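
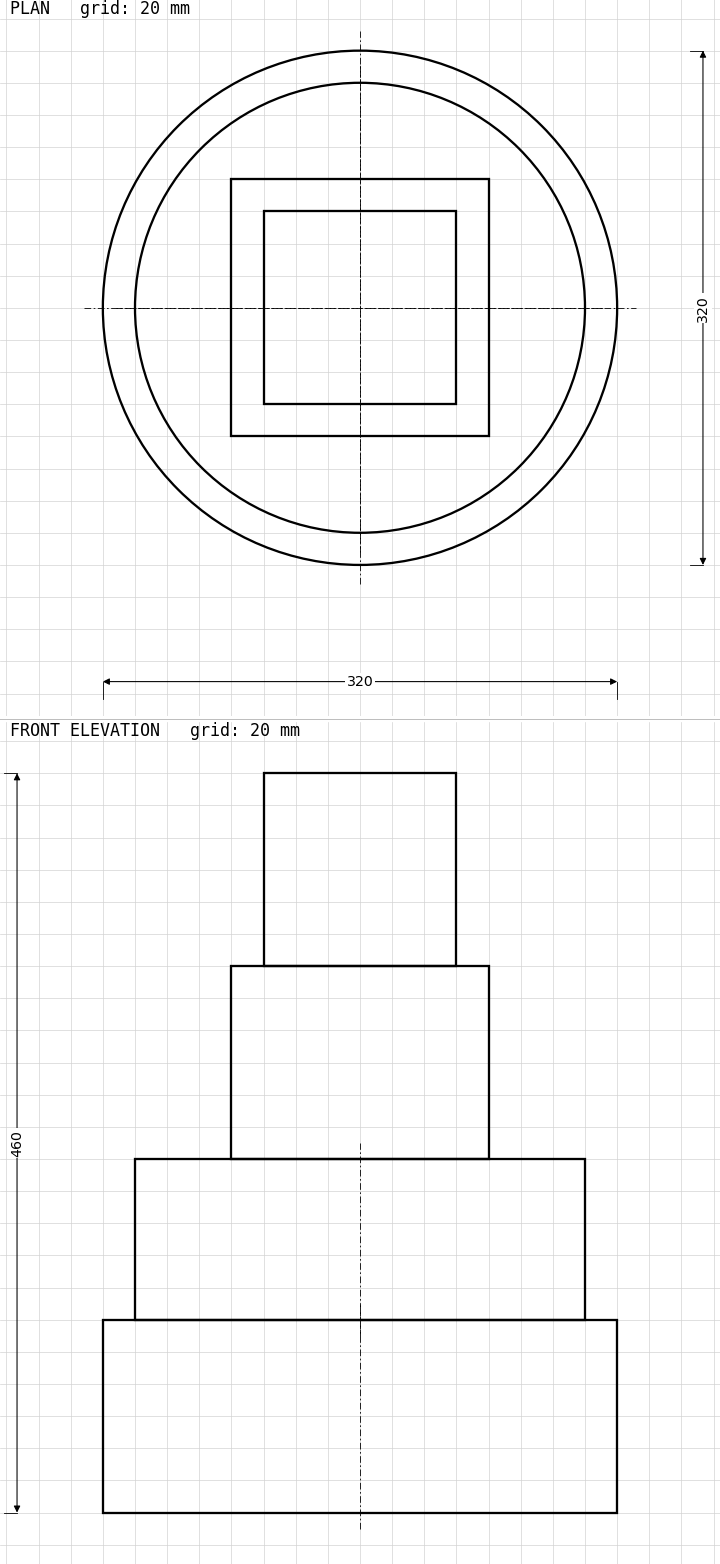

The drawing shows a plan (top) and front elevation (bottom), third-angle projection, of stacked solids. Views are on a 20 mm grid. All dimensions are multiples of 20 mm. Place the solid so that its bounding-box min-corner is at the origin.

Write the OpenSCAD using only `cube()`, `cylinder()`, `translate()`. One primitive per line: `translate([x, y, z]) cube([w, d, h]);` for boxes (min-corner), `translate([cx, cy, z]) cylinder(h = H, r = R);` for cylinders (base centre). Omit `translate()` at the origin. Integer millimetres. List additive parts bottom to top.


translate([160, 160, 0]) cylinder(h = 120, r = 160);
translate([160, 160, 120]) cylinder(h = 100, r = 140);
translate([80, 80, 220]) cube([160, 160, 120]);
translate([100, 100, 340]) cube([120, 120, 120]);


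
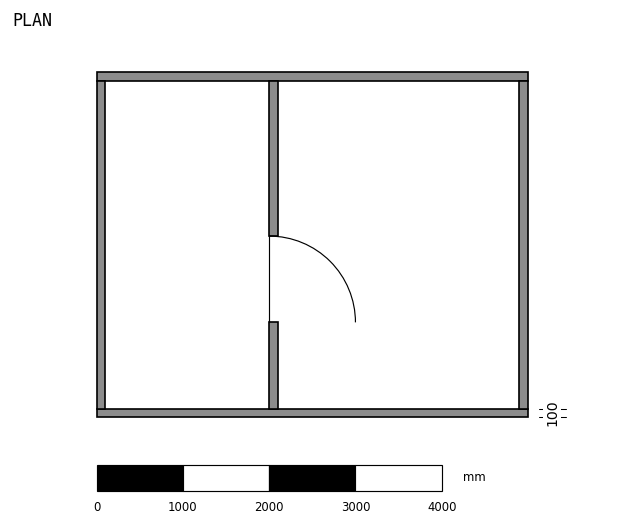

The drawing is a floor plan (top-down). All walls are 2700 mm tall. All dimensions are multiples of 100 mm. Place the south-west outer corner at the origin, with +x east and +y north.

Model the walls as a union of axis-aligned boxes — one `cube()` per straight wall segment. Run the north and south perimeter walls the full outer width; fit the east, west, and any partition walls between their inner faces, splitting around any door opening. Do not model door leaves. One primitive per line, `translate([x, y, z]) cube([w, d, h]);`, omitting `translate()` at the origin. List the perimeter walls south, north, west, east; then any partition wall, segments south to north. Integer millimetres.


cube([5000, 100, 2700]);
translate([0, 3900, 0]) cube([5000, 100, 2700]);
translate([0, 100, 0]) cube([100, 3800, 2700]);
translate([4900, 100, 0]) cube([100, 3800, 2700]);
translate([2000, 100, 0]) cube([100, 1000, 2700]);
translate([2000, 2100, 0]) cube([100, 1800, 2700]);


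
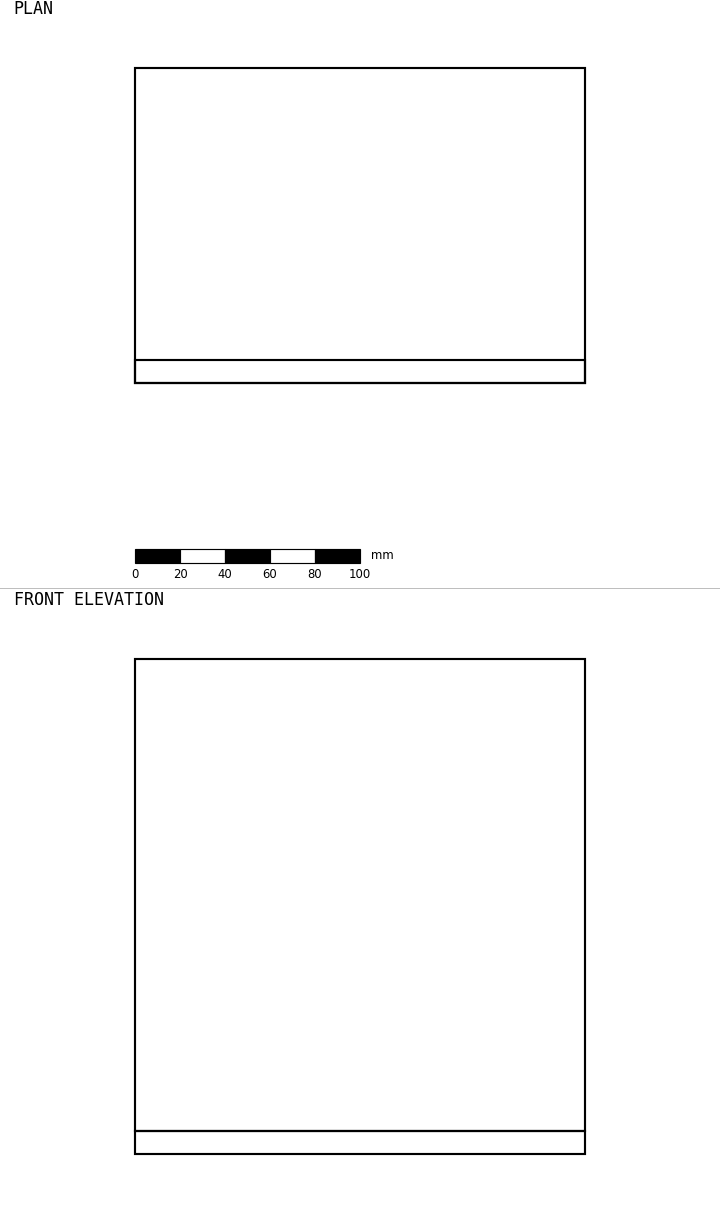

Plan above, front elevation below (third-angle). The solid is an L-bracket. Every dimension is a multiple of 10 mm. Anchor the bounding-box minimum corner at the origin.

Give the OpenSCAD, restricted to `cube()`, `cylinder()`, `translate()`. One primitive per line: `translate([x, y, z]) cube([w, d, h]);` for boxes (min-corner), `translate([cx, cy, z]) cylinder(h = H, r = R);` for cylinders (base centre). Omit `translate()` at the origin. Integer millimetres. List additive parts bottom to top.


cube([200, 140, 10]);
translate([0, 0, 10]) cube([200, 10, 210]);


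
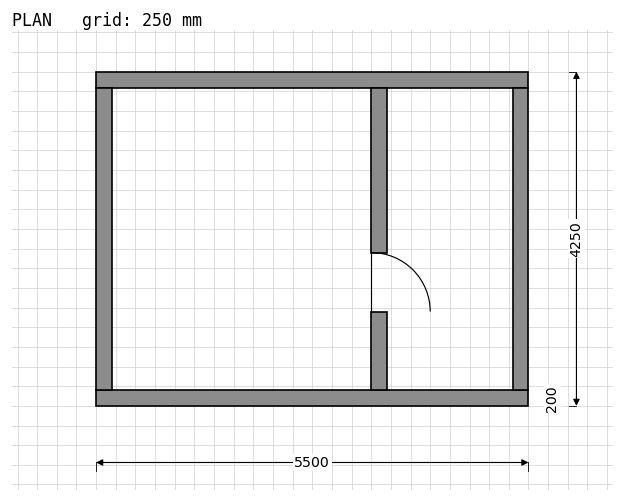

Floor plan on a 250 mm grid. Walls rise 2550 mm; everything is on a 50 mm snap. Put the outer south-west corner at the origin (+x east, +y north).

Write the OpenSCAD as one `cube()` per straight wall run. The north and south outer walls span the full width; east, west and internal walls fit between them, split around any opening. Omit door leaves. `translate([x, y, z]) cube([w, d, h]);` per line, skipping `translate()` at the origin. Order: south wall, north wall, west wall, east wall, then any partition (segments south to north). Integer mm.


cube([5500, 200, 2550]);
translate([0, 4050, 0]) cube([5500, 200, 2550]);
translate([0, 200, 0]) cube([200, 3850, 2550]);
translate([5300, 200, 0]) cube([200, 3850, 2550]);
translate([3500, 200, 0]) cube([200, 1000, 2550]);
translate([3500, 1950, 0]) cube([200, 2100, 2550]);


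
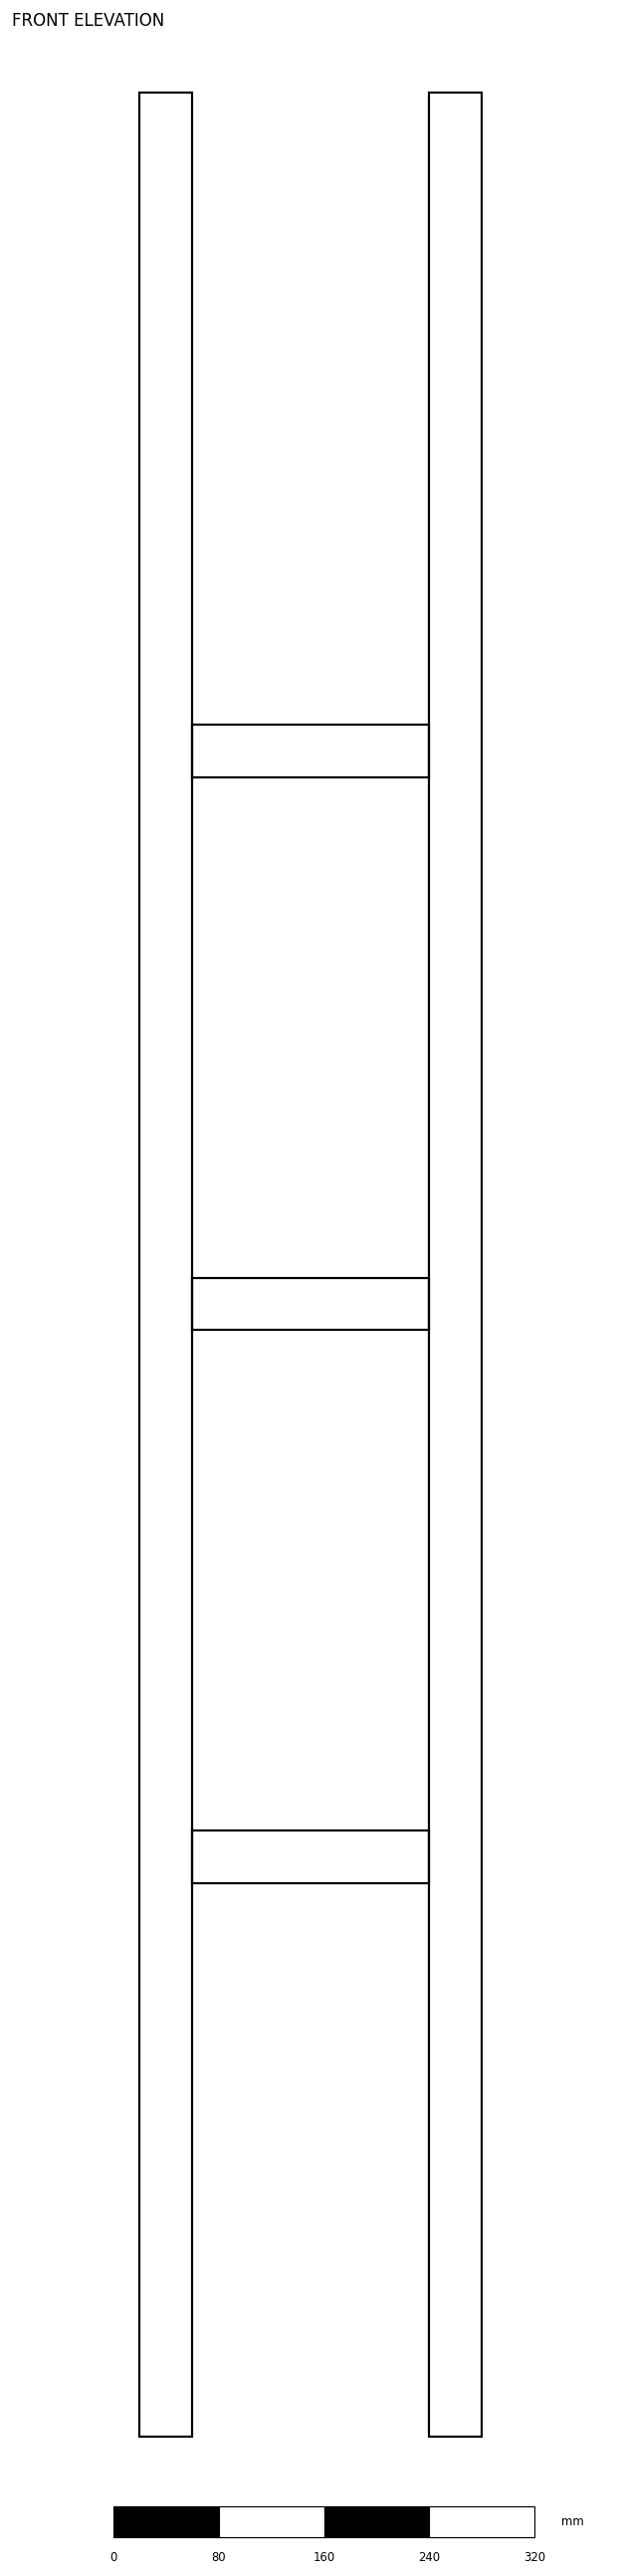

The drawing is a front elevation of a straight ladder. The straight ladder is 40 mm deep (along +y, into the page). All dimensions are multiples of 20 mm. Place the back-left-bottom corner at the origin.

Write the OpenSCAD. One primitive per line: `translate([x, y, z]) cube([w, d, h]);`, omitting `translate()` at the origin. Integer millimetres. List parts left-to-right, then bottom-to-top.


cube([40, 40, 1780]);
translate([40, 0, 420]) cube([180, 40, 40]);
translate([40, 0, 840]) cube([180, 40, 40]);
translate([40, 0, 1260]) cube([180, 40, 40]);
translate([220, 0, 0]) cube([40, 40, 1780]);


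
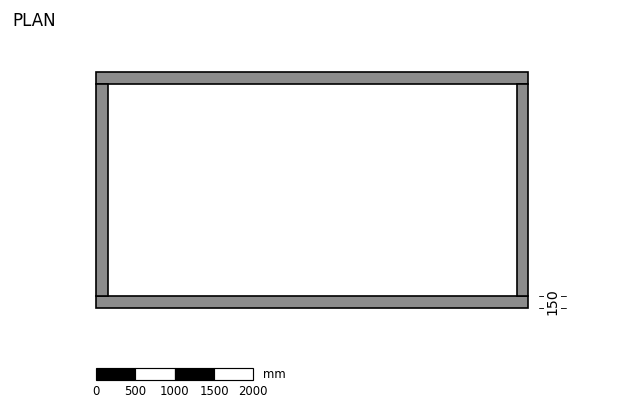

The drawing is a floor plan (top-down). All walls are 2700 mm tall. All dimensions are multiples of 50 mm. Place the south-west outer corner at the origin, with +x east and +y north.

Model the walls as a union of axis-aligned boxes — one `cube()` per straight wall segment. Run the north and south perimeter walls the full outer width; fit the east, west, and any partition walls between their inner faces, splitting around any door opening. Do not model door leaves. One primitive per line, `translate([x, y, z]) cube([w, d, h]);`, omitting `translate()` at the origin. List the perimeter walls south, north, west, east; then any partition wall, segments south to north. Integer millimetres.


cube([5500, 150, 2700]);
translate([0, 2850, 0]) cube([5500, 150, 2700]);
translate([0, 150, 0]) cube([150, 2700, 2700]);
translate([5350, 150, 0]) cube([150, 2700, 2700]);


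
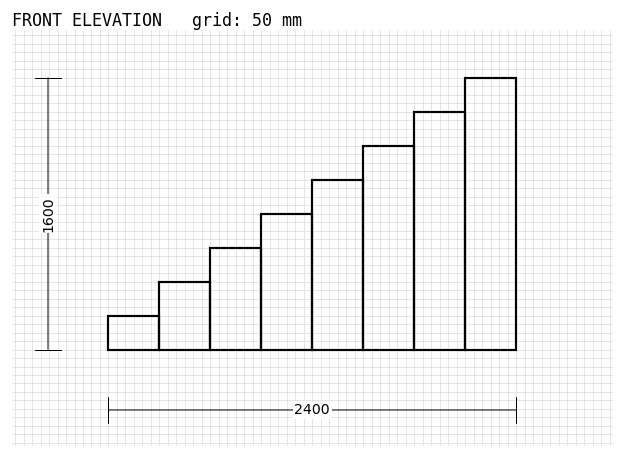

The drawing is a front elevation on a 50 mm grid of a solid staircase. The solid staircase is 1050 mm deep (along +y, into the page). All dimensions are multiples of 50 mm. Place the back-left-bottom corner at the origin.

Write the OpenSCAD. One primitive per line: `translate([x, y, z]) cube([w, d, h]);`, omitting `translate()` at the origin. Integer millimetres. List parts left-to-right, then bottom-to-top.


cube([300, 1050, 200]);
translate([300, 0, 0]) cube([300, 1050, 400]);
translate([600, 0, 0]) cube([300, 1050, 600]);
translate([900, 0, 0]) cube([300, 1050, 800]);
translate([1200, 0, 0]) cube([300, 1050, 1000]);
translate([1500, 0, 0]) cube([300, 1050, 1200]);
translate([1800, 0, 0]) cube([300, 1050, 1400]);
translate([2100, 0, 0]) cube([300, 1050, 1600]);


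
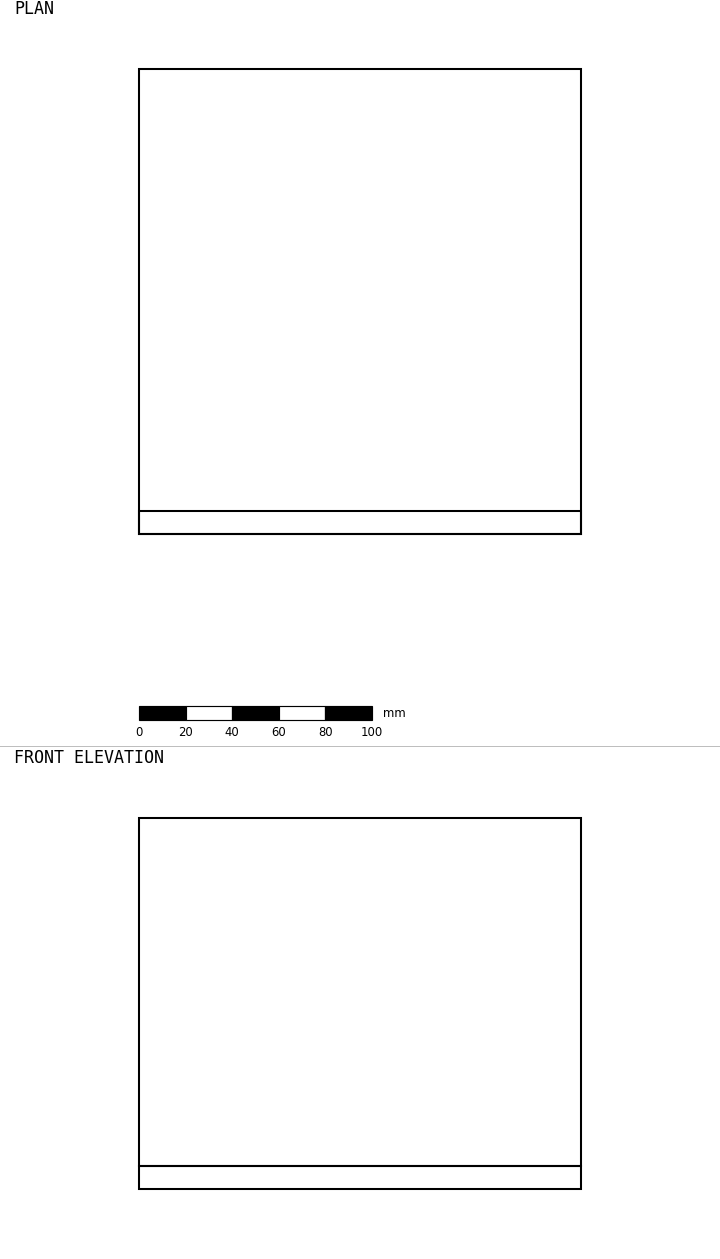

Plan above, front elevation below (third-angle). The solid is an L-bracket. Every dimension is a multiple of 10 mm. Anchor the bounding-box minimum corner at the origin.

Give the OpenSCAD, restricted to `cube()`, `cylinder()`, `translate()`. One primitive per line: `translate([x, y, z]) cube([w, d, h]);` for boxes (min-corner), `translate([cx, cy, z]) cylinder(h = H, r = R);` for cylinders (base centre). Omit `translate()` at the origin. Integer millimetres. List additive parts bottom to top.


cube([190, 200, 10]);
translate([0, 0, 10]) cube([190, 10, 150]);


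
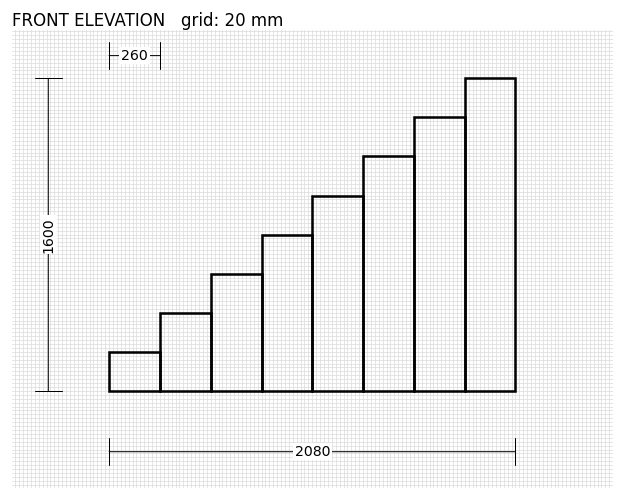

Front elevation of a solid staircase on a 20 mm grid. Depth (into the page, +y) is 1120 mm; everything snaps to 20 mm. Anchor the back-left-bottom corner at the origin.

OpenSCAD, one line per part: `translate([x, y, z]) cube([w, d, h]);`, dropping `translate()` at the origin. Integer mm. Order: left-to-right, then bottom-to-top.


cube([260, 1120, 200]);
translate([260, 0, 0]) cube([260, 1120, 400]);
translate([520, 0, 0]) cube([260, 1120, 600]);
translate([780, 0, 0]) cube([260, 1120, 800]);
translate([1040, 0, 0]) cube([260, 1120, 1000]);
translate([1300, 0, 0]) cube([260, 1120, 1200]);
translate([1560, 0, 0]) cube([260, 1120, 1400]);
translate([1820, 0, 0]) cube([260, 1120, 1600]);


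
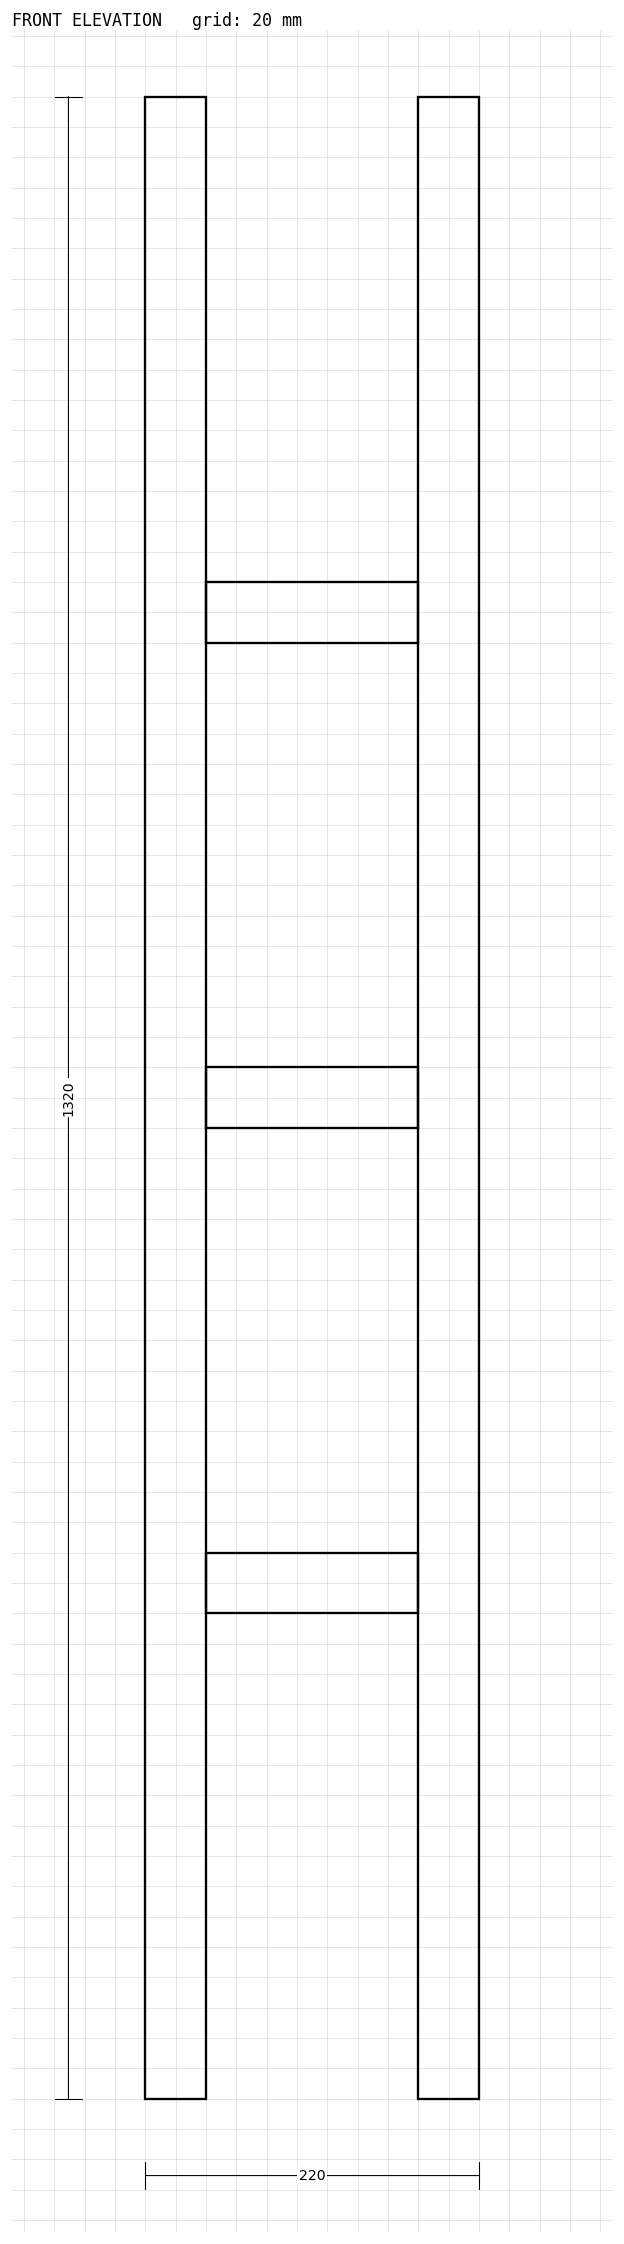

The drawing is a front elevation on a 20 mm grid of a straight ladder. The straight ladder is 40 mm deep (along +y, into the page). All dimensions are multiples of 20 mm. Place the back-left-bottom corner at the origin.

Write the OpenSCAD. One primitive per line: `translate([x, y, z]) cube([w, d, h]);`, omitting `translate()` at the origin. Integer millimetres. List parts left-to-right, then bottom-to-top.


cube([40, 40, 1320]);
translate([40, 0, 320]) cube([140, 40, 40]);
translate([40, 0, 640]) cube([140, 40, 40]);
translate([40, 0, 960]) cube([140, 40, 40]);
translate([180, 0, 0]) cube([40, 40, 1320]);


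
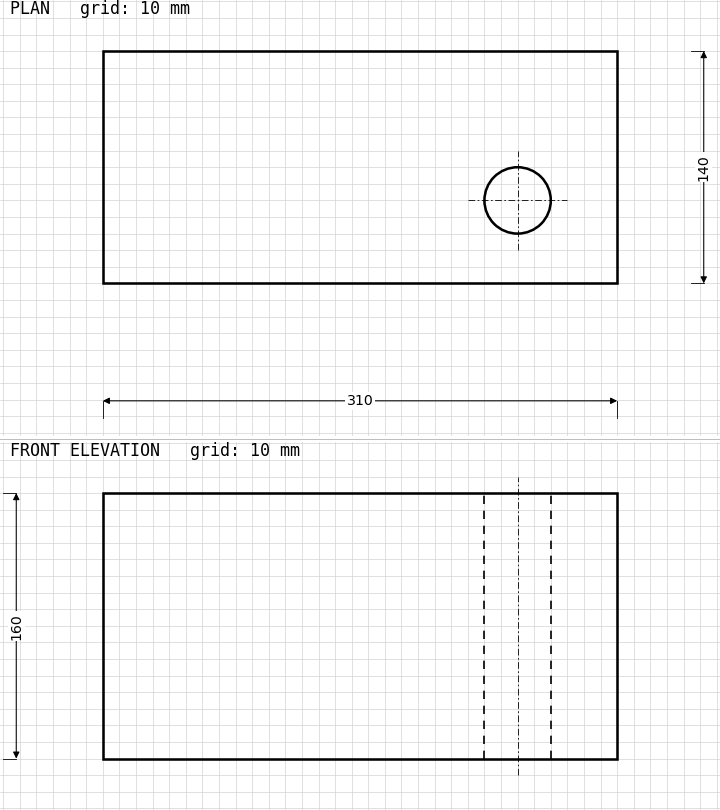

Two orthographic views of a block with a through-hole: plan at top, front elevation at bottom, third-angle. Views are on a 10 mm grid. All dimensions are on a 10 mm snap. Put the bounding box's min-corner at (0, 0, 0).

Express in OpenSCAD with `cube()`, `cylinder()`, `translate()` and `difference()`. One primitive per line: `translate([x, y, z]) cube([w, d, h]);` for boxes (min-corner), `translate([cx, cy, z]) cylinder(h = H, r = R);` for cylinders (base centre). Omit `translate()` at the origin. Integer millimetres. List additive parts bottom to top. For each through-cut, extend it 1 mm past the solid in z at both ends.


difference() {
  cube([310, 140, 160]);
  translate([250, 50, -1]) cylinder(h = 162, r = 20);
}


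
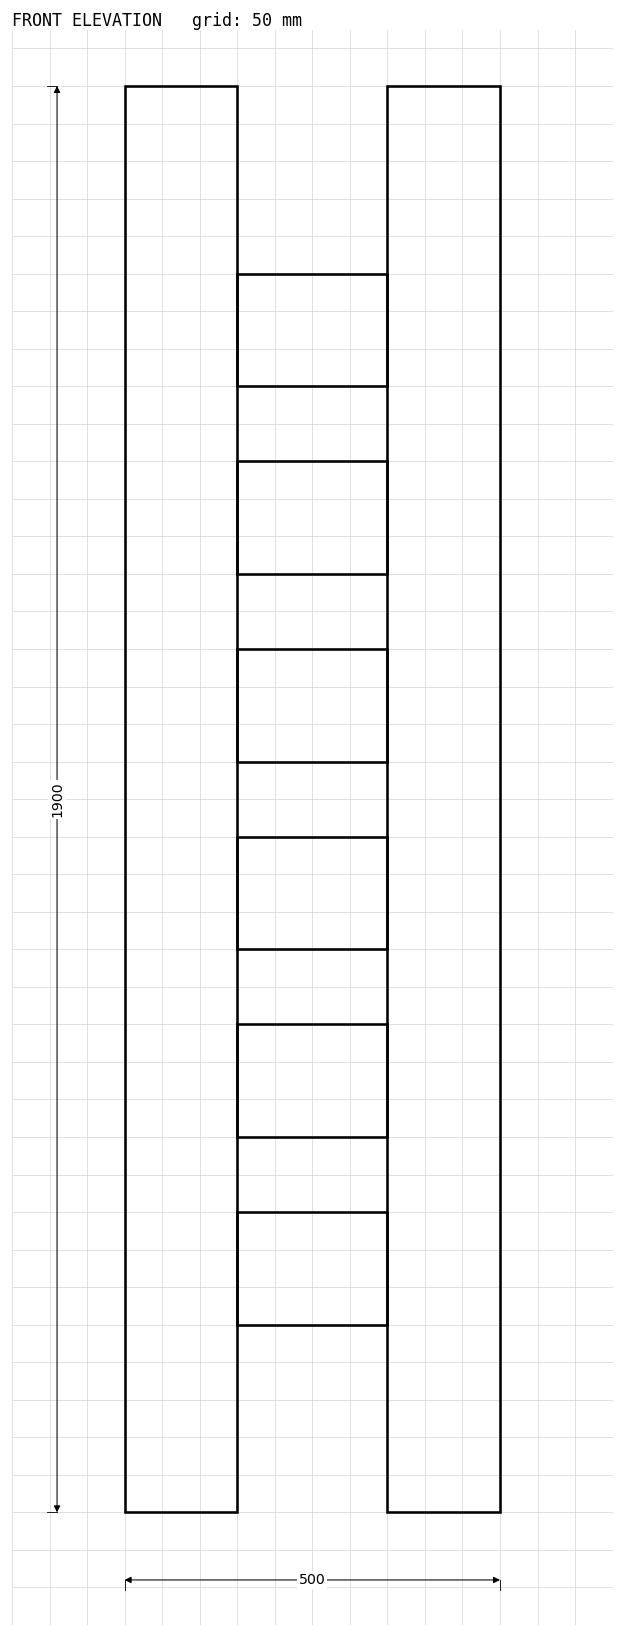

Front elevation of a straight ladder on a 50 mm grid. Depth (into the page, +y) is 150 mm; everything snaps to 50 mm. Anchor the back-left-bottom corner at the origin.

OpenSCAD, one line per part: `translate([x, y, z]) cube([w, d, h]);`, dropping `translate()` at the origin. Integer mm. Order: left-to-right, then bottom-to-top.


cube([150, 150, 1900]);
translate([150, 0, 250]) cube([200, 150, 150]);
translate([150, 0, 500]) cube([200, 150, 150]);
translate([150, 0, 750]) cube([200, 150, 150]);
translate([150, 0, 1000]) cube([200, 150, 150]);
translate([150, 0, 1250]) cube([200, 150, 150]);
translate([150, 0, 1500]) cube([200, 150, 150]);
translate([350, 0, 0]) cube([150, 150, 1900]);


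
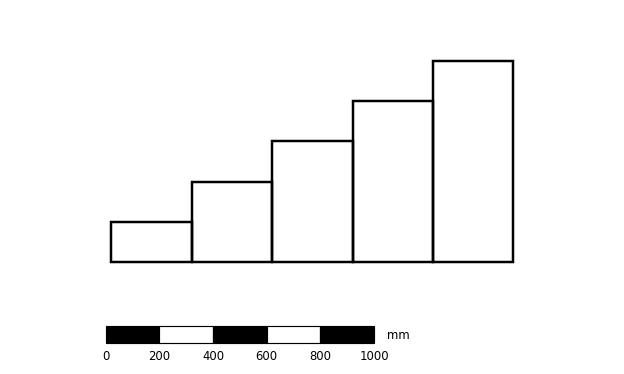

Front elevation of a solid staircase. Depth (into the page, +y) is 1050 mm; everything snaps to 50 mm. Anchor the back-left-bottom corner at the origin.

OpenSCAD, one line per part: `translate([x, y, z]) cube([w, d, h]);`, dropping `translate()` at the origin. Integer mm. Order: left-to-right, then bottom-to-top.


cube([300, 1050, 150]);
translate([300, 0, 0]) cube([300, 1050, 300]);
translate([600, 0, 0]) cube([300, 1050, 450]);
translate([900, 0, 0]) cube([300, 1050, 600]);
translate([1200, 0, 0]) cube([300, 1050, 750]);


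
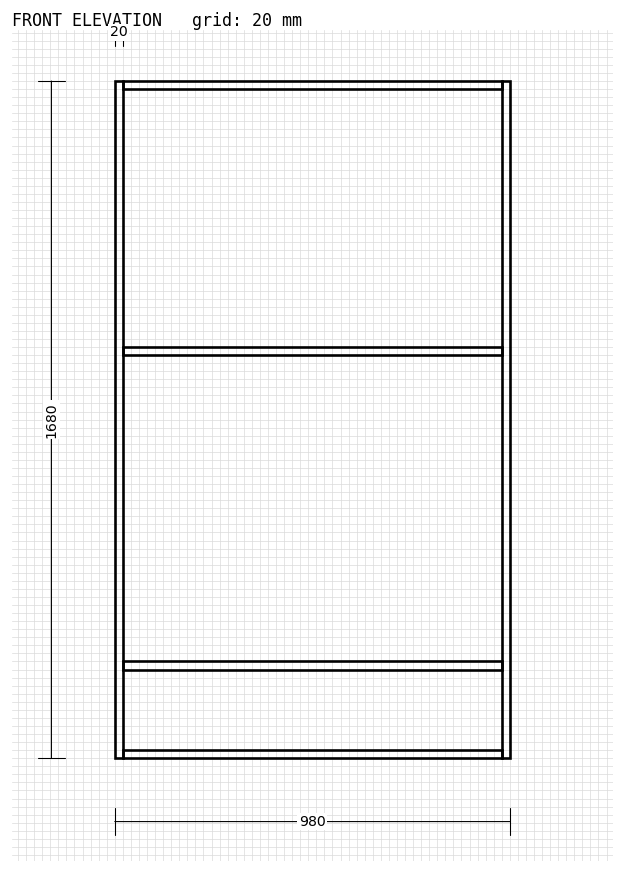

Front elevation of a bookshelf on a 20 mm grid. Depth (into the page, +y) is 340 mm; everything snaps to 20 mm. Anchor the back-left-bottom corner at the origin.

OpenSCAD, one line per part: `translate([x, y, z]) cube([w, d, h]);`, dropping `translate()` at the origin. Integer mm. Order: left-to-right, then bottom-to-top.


cube([20, 340, 1680]);
translate([20, 0, 0]) cube([940, 340, 20]);
translate([20, 0, 220]) cube([940, 340, 20]);
translate([20, 0, 1000]) cube([940, 340, 20]);
translate([20, 0, 1660]) cube([940, 340, 20]);
translate([960, 0, 0]) cube([20, 340, 1680]);


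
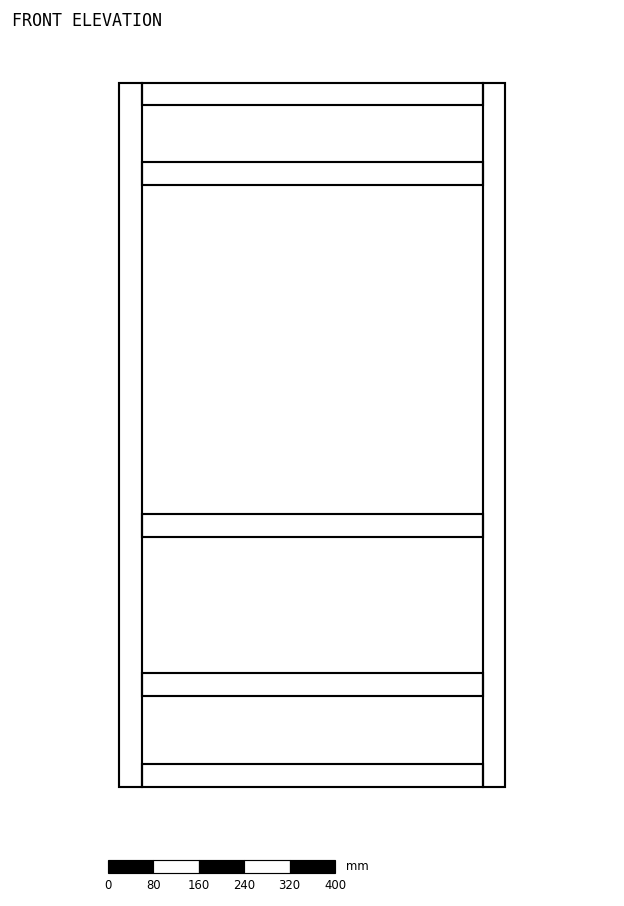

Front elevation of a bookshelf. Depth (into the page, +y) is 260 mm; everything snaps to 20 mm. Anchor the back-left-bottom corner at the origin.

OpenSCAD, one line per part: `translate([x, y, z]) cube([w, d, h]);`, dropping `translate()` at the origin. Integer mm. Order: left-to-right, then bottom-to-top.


cube([40, 260, 1240]);
translate([40, 0, 0]) cube([600, 260, 40]);
translate([40, 0, 160]) cube([600, 260, 40]);
translate([40, 0, 440]) cube([600, 260, 40]);
translate([40, 0, 1060]) cube([600, 260, 40]);
translate([40, 0, 1200]) cube([600, 260, 40]);
translate([640, 0, 0]) cube([40, 260, 1240]);


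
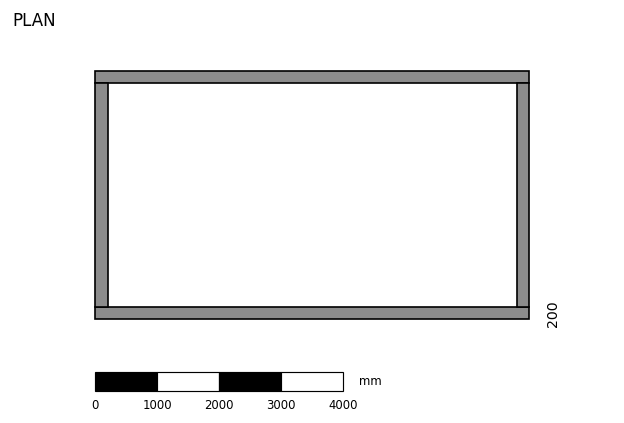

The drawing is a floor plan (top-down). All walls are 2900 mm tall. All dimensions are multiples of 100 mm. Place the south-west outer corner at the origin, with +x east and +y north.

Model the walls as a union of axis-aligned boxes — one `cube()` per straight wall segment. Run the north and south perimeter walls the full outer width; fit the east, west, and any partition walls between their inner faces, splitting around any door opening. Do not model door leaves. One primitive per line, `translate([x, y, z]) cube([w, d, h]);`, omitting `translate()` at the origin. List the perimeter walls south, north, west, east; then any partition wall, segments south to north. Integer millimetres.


cube([7000, 200, 2900]);
translate([0, 3800, 0]) cube([7000, 200, 2900]);
translate([0, 200, 0]) cube([200, 3600, 2900]);
translate([6800, 200, 0]) cube([200, 3600, 2900]);


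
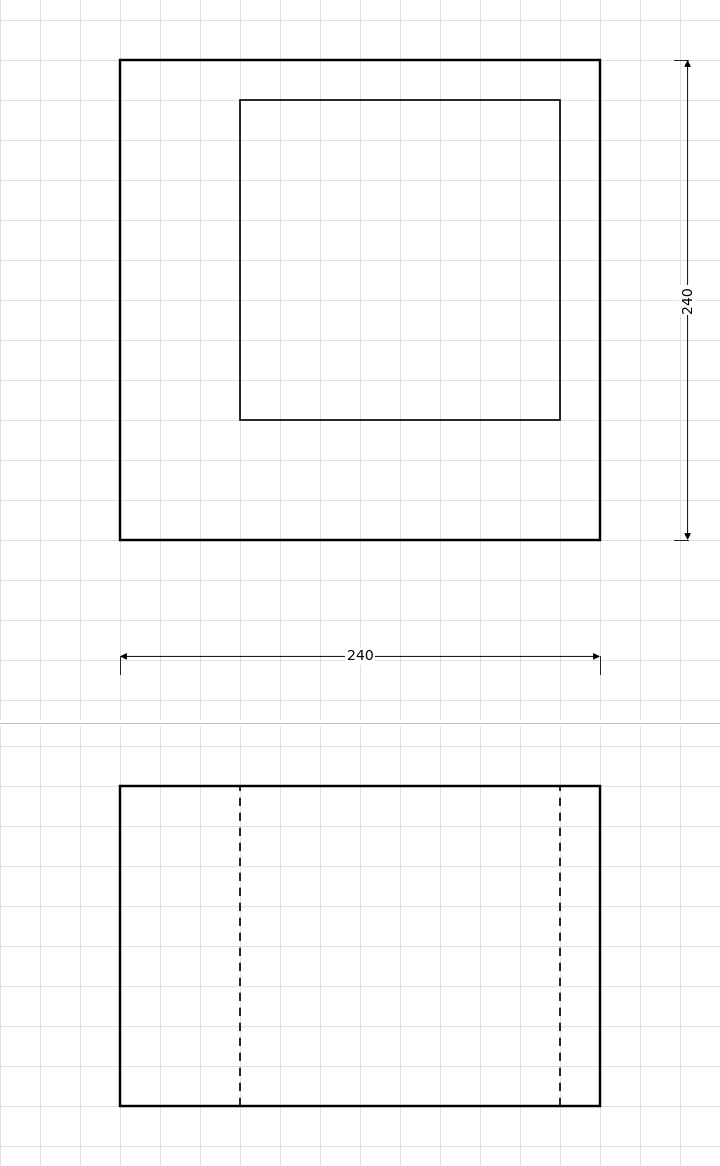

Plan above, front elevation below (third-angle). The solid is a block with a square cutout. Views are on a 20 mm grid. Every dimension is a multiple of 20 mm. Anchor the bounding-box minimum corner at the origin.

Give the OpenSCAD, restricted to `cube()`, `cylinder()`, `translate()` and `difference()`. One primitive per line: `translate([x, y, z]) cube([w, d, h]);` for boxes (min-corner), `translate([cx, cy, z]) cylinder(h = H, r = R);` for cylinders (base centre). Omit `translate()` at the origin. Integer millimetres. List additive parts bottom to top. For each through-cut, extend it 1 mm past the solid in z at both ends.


difference() {
  cube([240, 240, 160]);
  translate([60, 60, -1]) cube([160, 160, 162]);
}


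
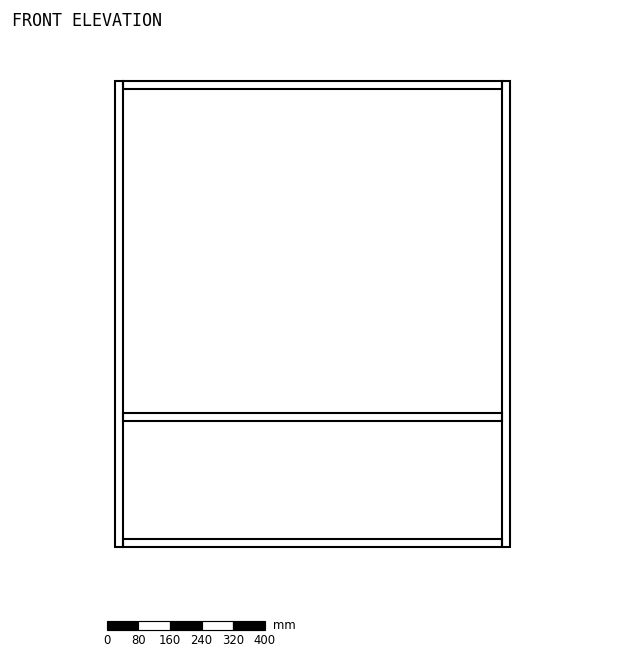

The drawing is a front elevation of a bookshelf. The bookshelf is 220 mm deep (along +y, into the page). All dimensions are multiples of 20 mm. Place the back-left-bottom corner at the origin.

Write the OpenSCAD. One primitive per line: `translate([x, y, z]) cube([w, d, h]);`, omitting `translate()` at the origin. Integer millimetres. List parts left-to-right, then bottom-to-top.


cube([20, 220, 1180]);
translate([20, 0, 0]) cube([960, 220, 20]);
translate([20, 0, 320]) cube([960, 220, 20]);
translate([20, 0, 1160]) cube([960, 220, 20]);
translate([980, 0, 0]) cube([20, 220, 1180]);


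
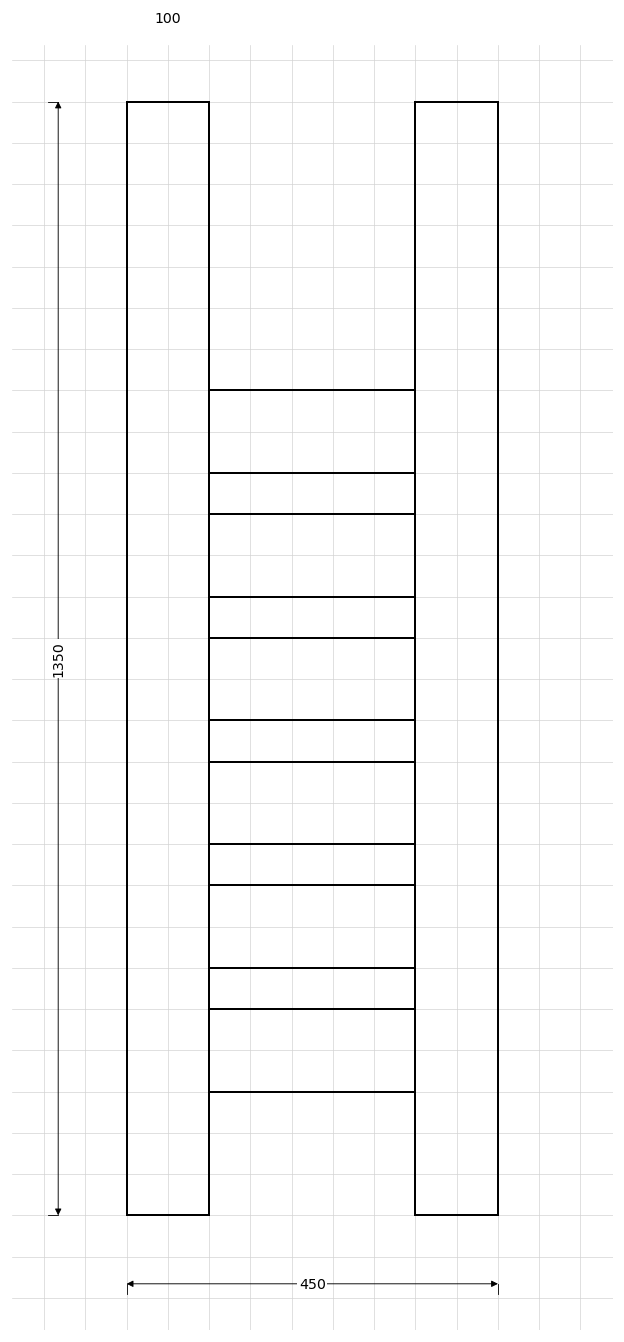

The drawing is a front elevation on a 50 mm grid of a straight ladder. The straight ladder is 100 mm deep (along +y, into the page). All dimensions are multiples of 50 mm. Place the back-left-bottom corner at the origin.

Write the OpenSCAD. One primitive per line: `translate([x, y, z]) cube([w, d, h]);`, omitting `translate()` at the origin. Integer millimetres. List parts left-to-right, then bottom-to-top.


cube([100, 100, 1350]);
translate([100, 0, 150]) cube([250, 100, 100]);
translate([100, 0, 300]) cube([250, 100, 100]);
translate([100, 0, 450]) cube([250, 100, 100]);
translate([100, 0, 600]) cube([250, 100, 100]);
translate([100, 0, 750]) cube([250, 100, 100]);
translate([100, 0, 900]) cube([250, 100, 100]);
translate([350, 0, 0]) cube([100, 100, 1350]);


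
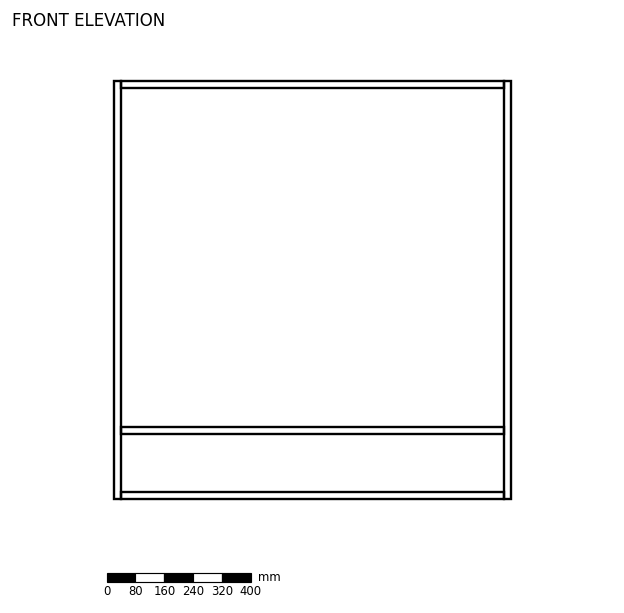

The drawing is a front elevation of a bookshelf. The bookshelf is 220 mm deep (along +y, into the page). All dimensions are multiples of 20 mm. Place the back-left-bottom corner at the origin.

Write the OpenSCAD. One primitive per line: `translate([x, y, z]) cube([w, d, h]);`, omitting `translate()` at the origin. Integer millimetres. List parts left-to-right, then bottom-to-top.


cube([20, 220, 1160]);
translate([20, 0, 0]) cube([1060, 220, 20]);
translate([20, 0, 180]) cube([1060, 220, 20]);
translate([20, 0, 1140]) cube([1060, 220, 20]);
translate([1080, 0, 0]) cube([20, 220, 1160]);


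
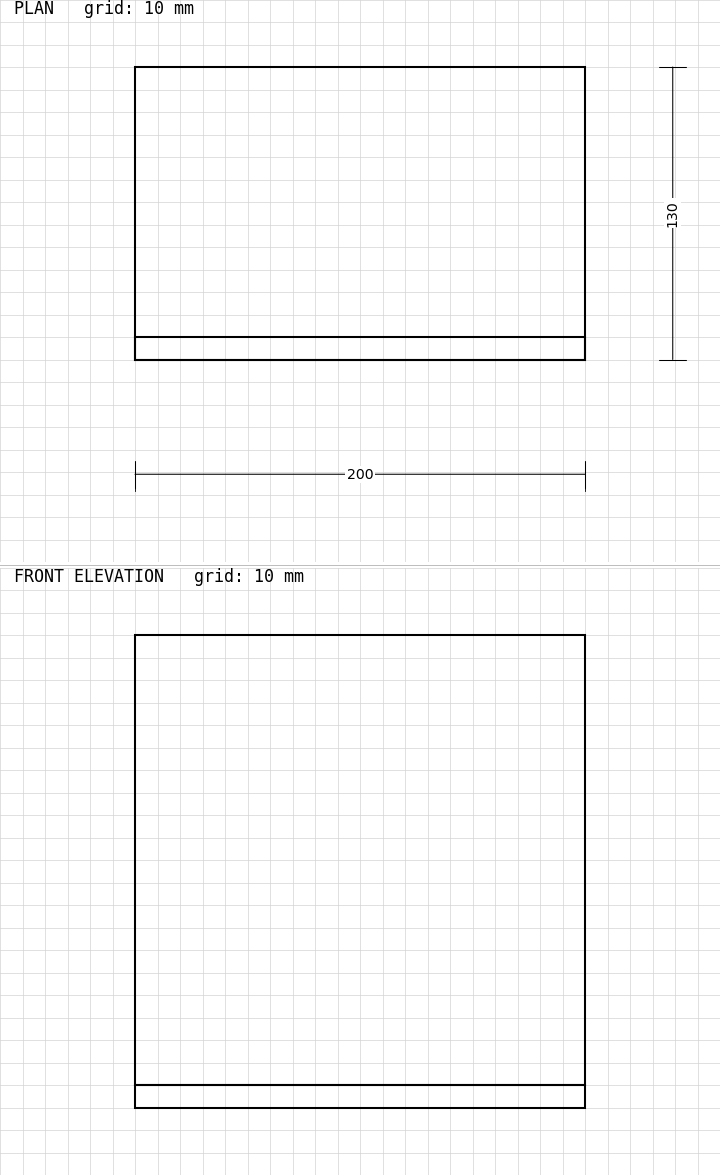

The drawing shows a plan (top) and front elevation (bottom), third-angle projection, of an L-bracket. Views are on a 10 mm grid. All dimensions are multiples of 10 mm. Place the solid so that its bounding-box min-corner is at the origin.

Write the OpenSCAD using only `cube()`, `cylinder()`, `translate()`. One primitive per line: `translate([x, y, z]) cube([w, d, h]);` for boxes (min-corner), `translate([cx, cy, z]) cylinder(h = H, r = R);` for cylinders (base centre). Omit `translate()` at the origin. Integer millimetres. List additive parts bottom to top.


cube([200, 130, 10]);
translate([0, 0, 10]) cube([200, 10, 200]);


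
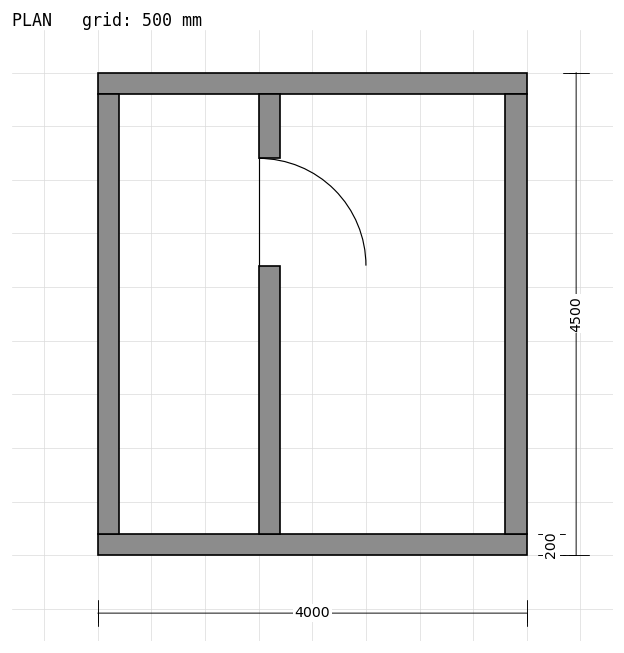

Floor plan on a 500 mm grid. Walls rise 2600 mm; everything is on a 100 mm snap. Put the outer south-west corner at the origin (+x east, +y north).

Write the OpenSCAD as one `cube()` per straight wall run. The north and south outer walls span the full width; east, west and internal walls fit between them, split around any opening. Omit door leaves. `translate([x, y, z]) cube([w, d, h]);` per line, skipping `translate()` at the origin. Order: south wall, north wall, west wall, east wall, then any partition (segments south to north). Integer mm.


cube([4000, 200, 2600]);
translate([0, 4300, 0]) cube([4000, 200, 2600]);
translate([0, 200, 0]) cube([200, 4100, 2600]);
translate([3800, 200, 0]) cube([200, 4100, 2600]);
translate([1500, 200, 0]) cube([200, 2500, 2600]);
translate([1500, 3700, 0]) cube([200, 600, 2600]);


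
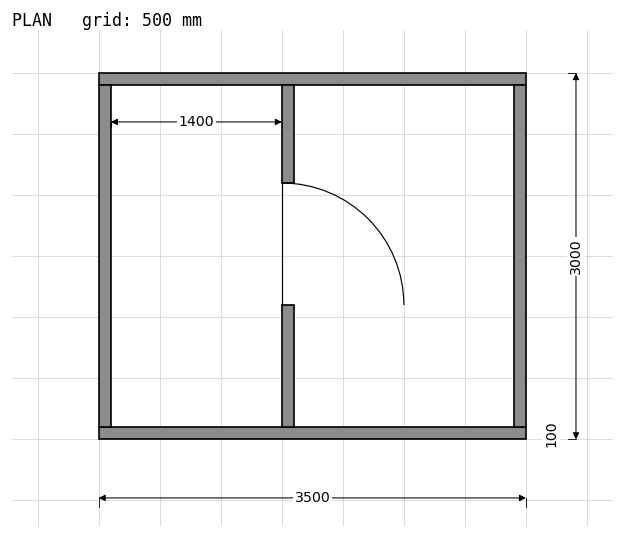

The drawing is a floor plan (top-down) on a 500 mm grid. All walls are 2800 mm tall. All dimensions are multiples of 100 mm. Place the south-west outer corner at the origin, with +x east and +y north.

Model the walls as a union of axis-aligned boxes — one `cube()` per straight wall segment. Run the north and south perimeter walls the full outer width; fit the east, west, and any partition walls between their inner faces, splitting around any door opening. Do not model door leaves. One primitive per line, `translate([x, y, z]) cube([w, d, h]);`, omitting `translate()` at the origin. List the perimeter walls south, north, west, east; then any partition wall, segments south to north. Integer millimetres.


cube([3500, 100, 2800]);
translate([0, 2900, 0]) cube([3500, 100, 2800]);
translate([0, 100, 0]) cube([100, 2800, 2800]);
translate([3400, 100, 0]) cube([100, 2800, 2800]);
translate([1500, 100, 0]) cube([100, 1000, 2800]);
translate([1500, 2100, 0]) cube([100, 800, 2800]);


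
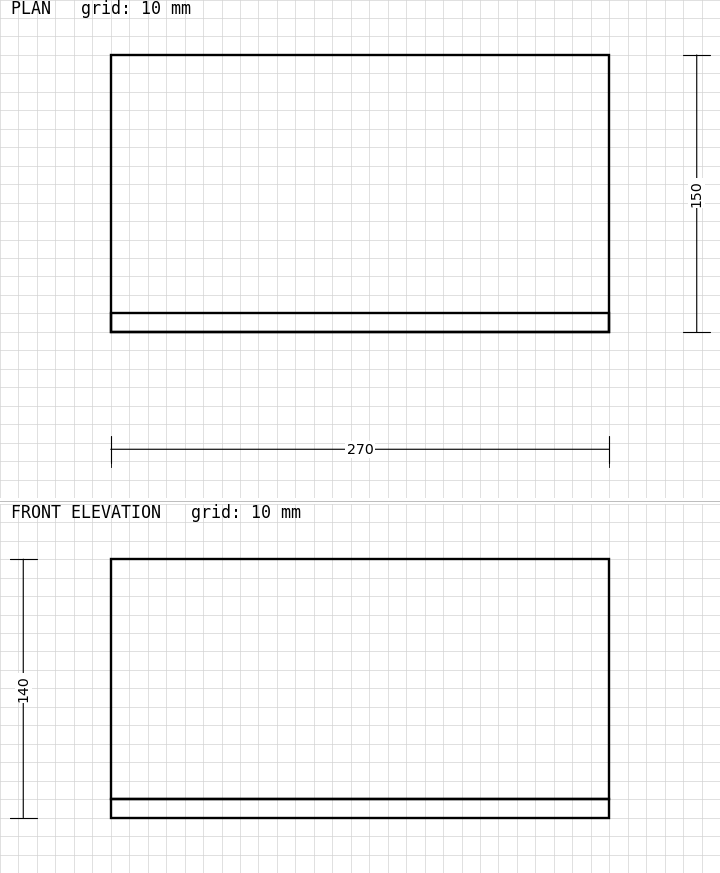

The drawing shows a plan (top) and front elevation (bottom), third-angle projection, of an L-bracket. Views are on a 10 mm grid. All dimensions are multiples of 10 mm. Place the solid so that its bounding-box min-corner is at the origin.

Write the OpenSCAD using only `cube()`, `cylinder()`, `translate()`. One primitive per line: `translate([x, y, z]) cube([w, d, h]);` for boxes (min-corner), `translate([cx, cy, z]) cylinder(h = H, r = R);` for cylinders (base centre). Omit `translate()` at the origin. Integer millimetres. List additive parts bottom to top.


cube([270, 150, 10]);
translate([0, 0, 10]) cube([270, 10, 130]);


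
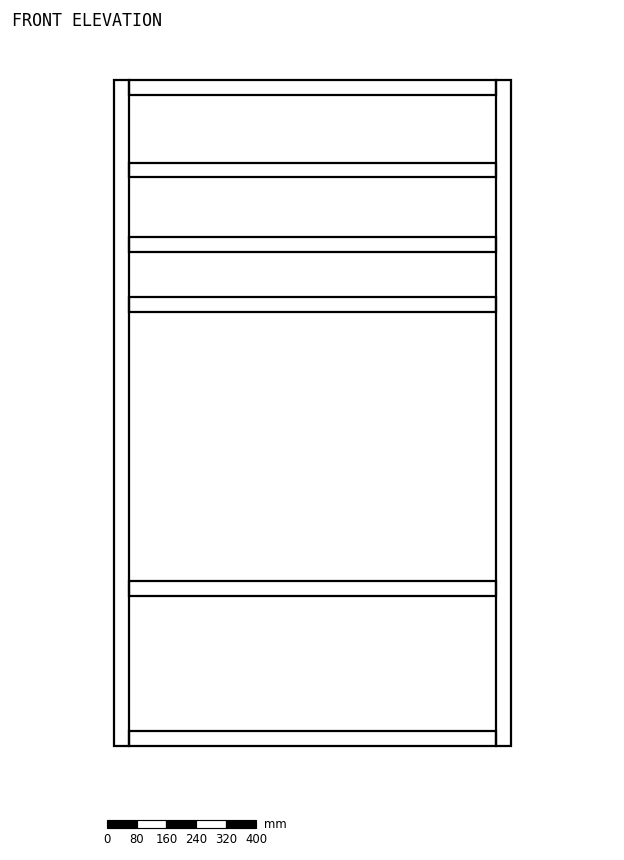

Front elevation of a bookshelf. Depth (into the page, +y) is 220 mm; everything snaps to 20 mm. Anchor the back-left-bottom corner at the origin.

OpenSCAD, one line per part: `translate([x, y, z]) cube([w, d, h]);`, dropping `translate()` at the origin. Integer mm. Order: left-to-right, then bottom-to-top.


cube([40, 220, 1780]);
translate([40, 0, 0]) cube([980, 220, 40]);
translate([40, 0, 400]) cube([980, 220, 40]);
translate([40, 0, 1160]) cube([980, 220, 40]);
translate([40, 0, 1320]) cube([980, 220, 40]);
translate([40, 0, 1520]) cube([980, 220, 40]);
translate([40, 0, 1740]) cube([980, 220, 40]);
translate([1020, 0, 0]) cube([40, 220, 1780]);


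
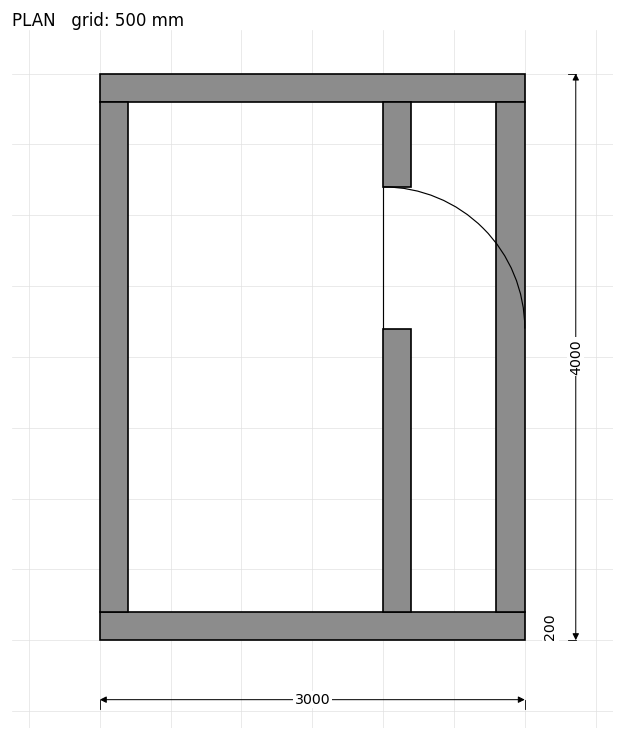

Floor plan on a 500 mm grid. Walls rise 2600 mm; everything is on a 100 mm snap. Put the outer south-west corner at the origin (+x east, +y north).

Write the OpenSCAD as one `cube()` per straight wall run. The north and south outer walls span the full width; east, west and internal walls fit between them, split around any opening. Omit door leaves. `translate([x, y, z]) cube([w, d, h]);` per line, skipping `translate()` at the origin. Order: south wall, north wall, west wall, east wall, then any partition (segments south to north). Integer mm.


cube([3000, 200, 2600]);
translate([0, 3800, 0]) cube([3000, 200, 2600]);
translate([0, 200, 0]) cube([200, 3600, 2600]);
translate([2800, 200, 0]) cube([200, 3600, 2600]);
translate([2000, 200, 0]) cube([200, 2000, 2600]);
translate([2000, 3200, 0]) cube([200, 600, 2600]);


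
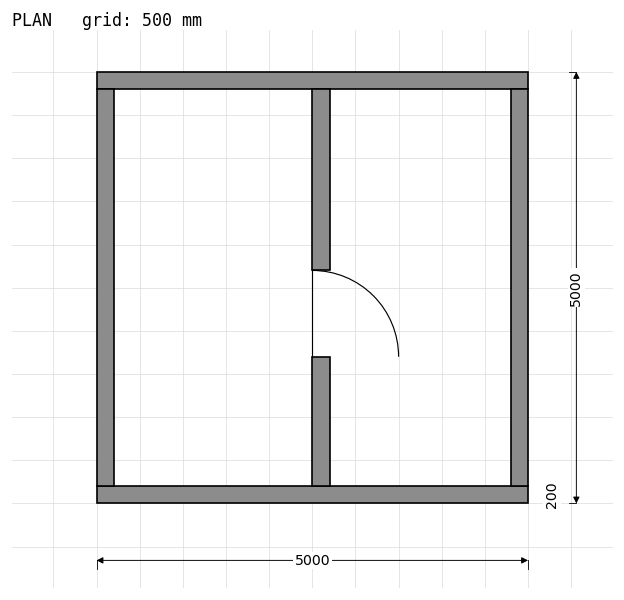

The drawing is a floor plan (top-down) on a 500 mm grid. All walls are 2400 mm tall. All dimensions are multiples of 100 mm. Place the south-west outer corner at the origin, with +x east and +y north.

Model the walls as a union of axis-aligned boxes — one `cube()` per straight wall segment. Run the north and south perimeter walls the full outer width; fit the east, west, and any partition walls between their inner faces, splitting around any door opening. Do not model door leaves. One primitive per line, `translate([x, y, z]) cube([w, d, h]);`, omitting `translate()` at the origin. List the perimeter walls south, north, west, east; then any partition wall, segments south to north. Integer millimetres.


cube([5000, 200, 2400]);
translate([0, 4800, 0]) cube([5000, 200, 2400]);
translate([0, 200, 0]) cube([200, 4600, 2400]);
translate([4800, 200, 0]) cube([200, 4600, 2400]);
translate([2500, 200, 0]) cube([200, 1500, 2400]);
translate([2500, 2700, 0]) cube([200, 2100, 2400]);


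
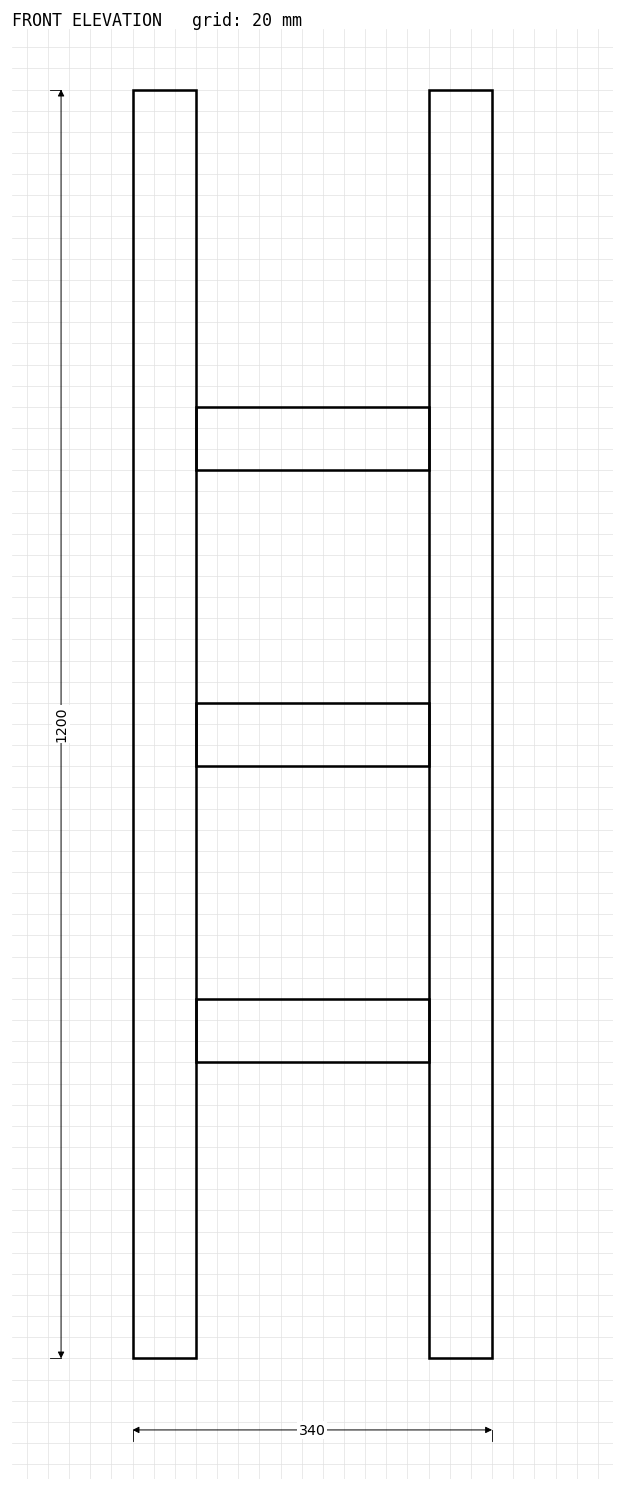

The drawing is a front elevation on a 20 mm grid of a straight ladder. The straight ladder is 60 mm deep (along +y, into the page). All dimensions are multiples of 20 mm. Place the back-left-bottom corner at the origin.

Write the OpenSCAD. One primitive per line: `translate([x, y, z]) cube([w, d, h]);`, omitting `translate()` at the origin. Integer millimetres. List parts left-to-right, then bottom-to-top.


cube([60, 60, 1200]);
translate([60, 0, 280]) cube([220, 60, 60]);
translate([60, 0, 560]) cube([220, 60, 60]);
translate([60, 0, 840]) cube([220, 60, 60]);
translate([280, 0, 0]) cube([60, 60, 1200]);


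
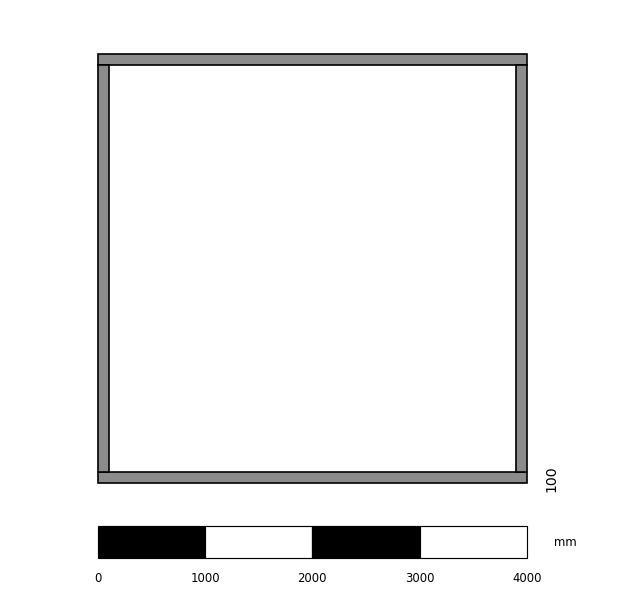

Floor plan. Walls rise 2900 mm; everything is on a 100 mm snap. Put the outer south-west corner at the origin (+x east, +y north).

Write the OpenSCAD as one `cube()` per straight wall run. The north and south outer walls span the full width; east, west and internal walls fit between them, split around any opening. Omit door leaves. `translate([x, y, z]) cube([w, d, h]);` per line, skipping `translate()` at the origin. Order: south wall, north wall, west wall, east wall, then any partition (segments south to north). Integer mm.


cube([4000, 100, 2900]);
translate([0, 3900, 0]) cube([4000, 100, 2900]);
translate([0, 100, 0]) cube([100, 3800, 2900]);
translate([3900, 100, 0]) cube([100, 3800, 2900]);


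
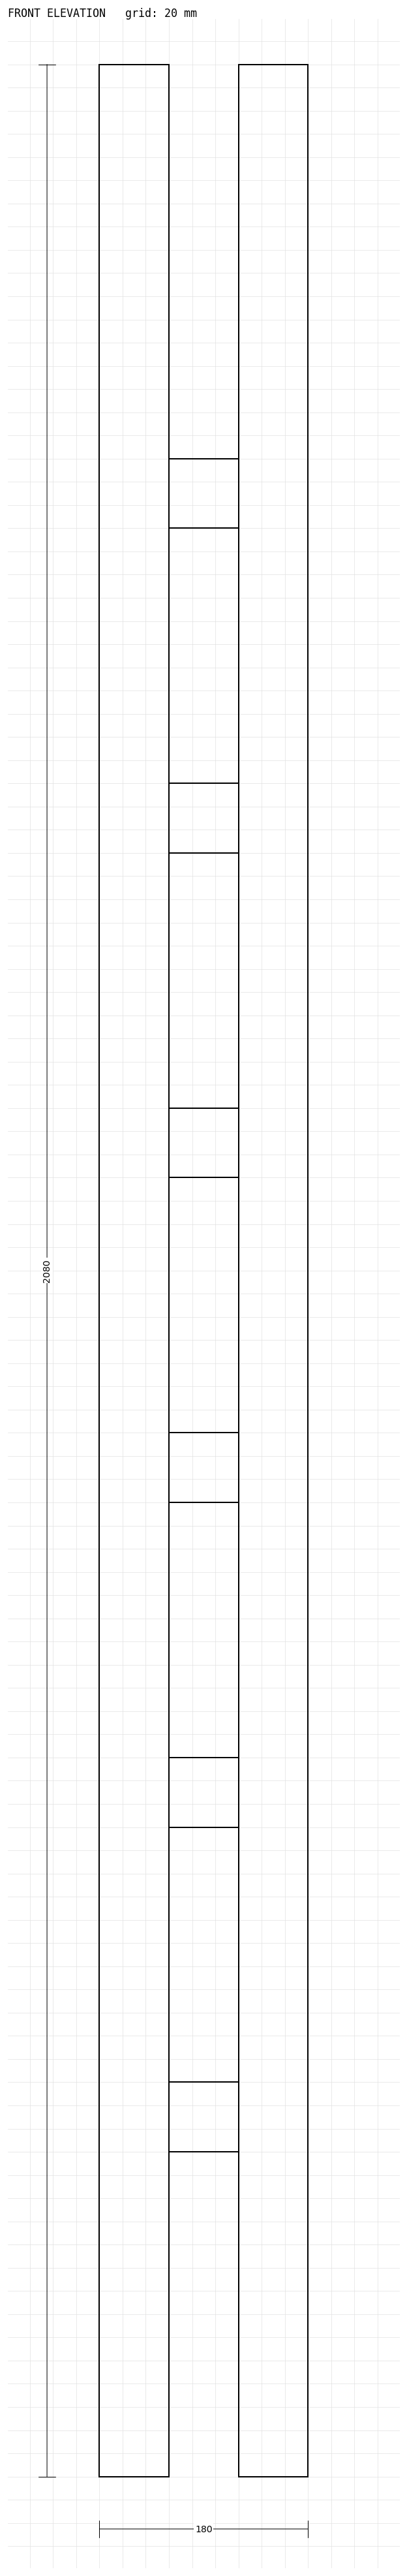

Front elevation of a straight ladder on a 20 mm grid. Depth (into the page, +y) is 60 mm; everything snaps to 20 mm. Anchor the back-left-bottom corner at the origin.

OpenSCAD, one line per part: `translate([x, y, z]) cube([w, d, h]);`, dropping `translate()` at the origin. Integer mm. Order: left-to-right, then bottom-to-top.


cube([60, 60, 2080]);
translate([60, 0, 280]) cube([60, 60, 60]);
translate([60, 0, 560]) cube([60, 60, 60]);
translate([60, 0, 840]) cube([60, 60, 60]);
translate([60, 0, 1120]) cube([60, 60, 60]);
translate([60, 0, 1400]) cube([60, 60, 60]);
translate([60, 0, 1680]) cube([60, 60, 60]);
translate([120, 0, 0]) cube([60, 60, 2080]);


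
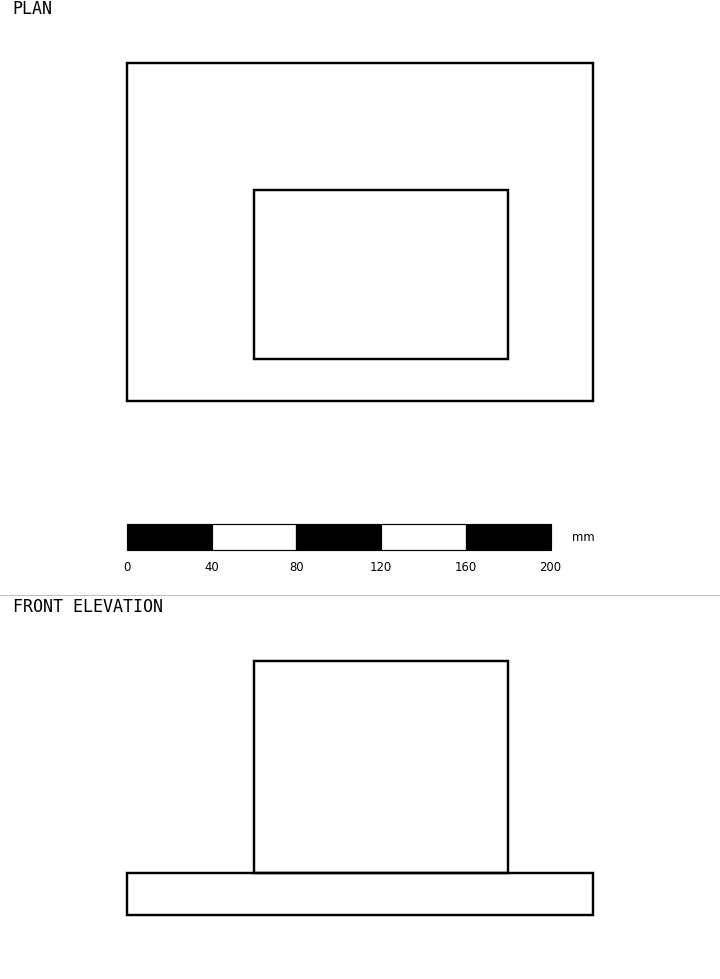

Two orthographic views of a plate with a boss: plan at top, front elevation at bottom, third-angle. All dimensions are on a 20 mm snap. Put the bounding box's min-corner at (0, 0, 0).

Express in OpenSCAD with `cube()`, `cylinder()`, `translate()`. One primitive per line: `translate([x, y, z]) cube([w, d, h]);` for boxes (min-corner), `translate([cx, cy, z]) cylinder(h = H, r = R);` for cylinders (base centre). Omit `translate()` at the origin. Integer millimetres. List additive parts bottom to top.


cube([220, 160, 20]);
translate([60, 20, 20]) cube([120, 80, 100]);


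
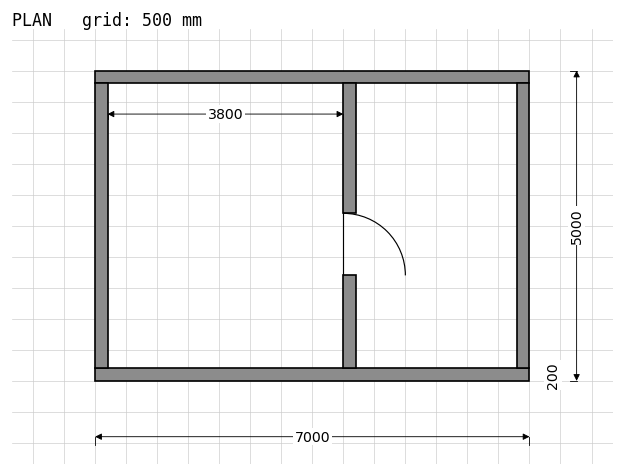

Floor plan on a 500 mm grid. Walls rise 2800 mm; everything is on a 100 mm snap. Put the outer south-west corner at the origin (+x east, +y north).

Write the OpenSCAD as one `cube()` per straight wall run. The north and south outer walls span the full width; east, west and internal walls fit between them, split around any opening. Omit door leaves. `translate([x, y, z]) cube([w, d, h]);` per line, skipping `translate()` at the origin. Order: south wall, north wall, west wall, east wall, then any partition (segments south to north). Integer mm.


cube([7000, 200, 2800]);
translate([0, 4800, 0]) cube([7000, 200, 2800]);
translate([0, 200, 0]) cube([200, 4600, 2800]);
translate([6800, 200, 0]) cube([200, 4600, 2800]);
translate([4000, 200, 0]) cube([200, 1500, 2800]);
translate([4000, 2700, 0]) cube([200, 2100, 2800]);


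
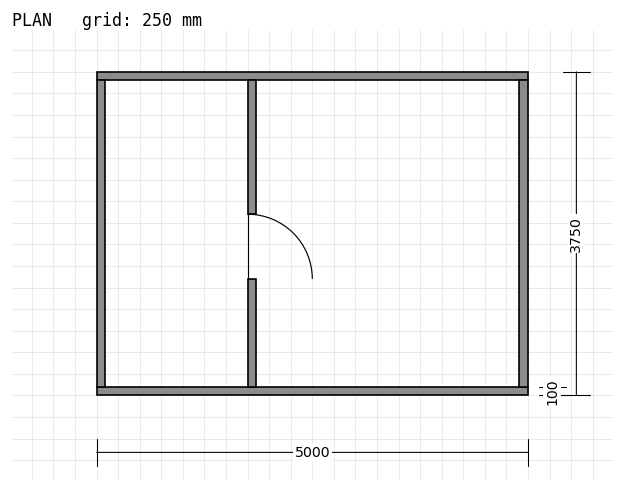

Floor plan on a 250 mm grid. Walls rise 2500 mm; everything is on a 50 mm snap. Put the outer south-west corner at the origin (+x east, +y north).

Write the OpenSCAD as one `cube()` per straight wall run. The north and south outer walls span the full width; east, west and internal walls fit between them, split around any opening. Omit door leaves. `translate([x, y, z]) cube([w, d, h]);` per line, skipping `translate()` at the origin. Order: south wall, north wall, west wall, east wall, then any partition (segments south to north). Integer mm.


cube([5000, 100, 2500]);
translate([0, 3650, 0]) cube([5000, 100, 2500]);
translate([0, 100, 0]) cube([100, 3550, 2500]);
translate([4900, 100, 0]) cube([100, 3550, 2500]);
translate([1750, 100, 0]) cube([100, 1250, 2500]);
translate([1750, 2100, 0]) cube([100, 1550, 2500]);


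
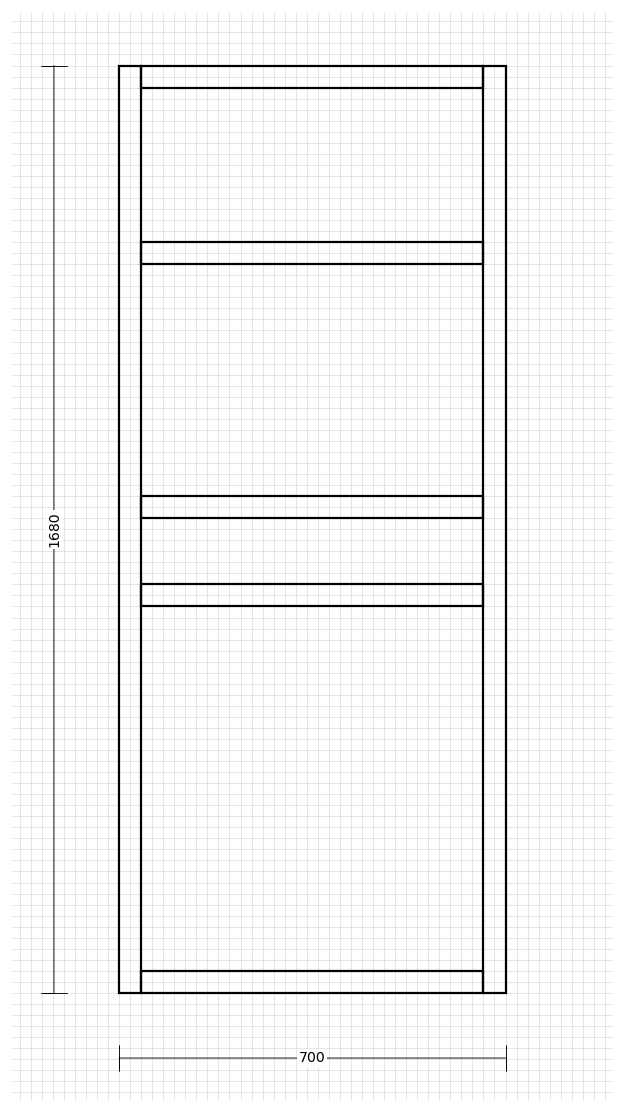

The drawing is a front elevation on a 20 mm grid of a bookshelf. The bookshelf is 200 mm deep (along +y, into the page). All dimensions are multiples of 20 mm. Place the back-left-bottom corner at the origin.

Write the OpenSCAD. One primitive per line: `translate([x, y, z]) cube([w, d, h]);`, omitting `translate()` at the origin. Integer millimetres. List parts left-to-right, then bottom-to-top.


cube([40, 200, 1680]);
translate([40, 0, 0]) cube([620, 200, 40]);
translate([40, 0, 700]) cube([620, 200, 40]);
translate([40, 0, 860]) cube([620, 200, 40]);
translate([40, 0, 1320]) cube([620, 200, 40]);
translate([40, 0, 1640]) cube([620, 200, 40]);
translate([660, 0, 0]) cube([40, 200, 1680]);


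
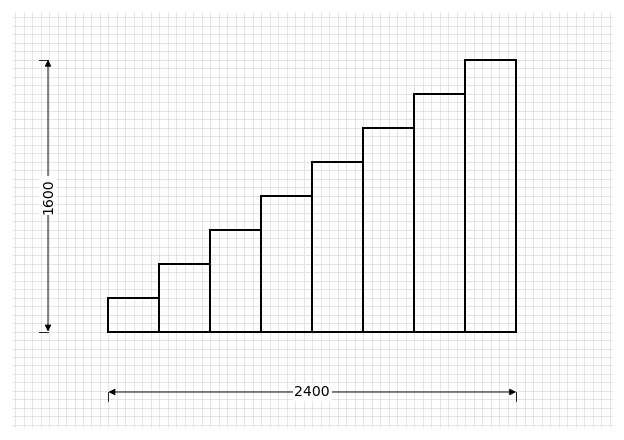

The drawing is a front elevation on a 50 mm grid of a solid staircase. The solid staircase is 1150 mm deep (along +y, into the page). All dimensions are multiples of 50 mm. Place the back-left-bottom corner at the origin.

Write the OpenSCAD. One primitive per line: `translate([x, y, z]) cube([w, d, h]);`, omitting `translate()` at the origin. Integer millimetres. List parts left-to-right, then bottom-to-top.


cube([300, 1150, 200]);
translate([300, 0, 0]) cube([300, 1150, 400]);
translate([600, 0, 0]) cube([300, 1150, 600]);
translate([900, 0, 0]) cube([300, 1150, 800]);
translate([1200, 0, 0]) cube([300, 1150, 1000]);
translate([1500, 0, 0]) cube([300, 1150, 1200]);
translate([1800, 0, 0]) cube([300, 1150, 1400]);
translate([2100, 0, 0]) cube([300, 1150, 1600]);


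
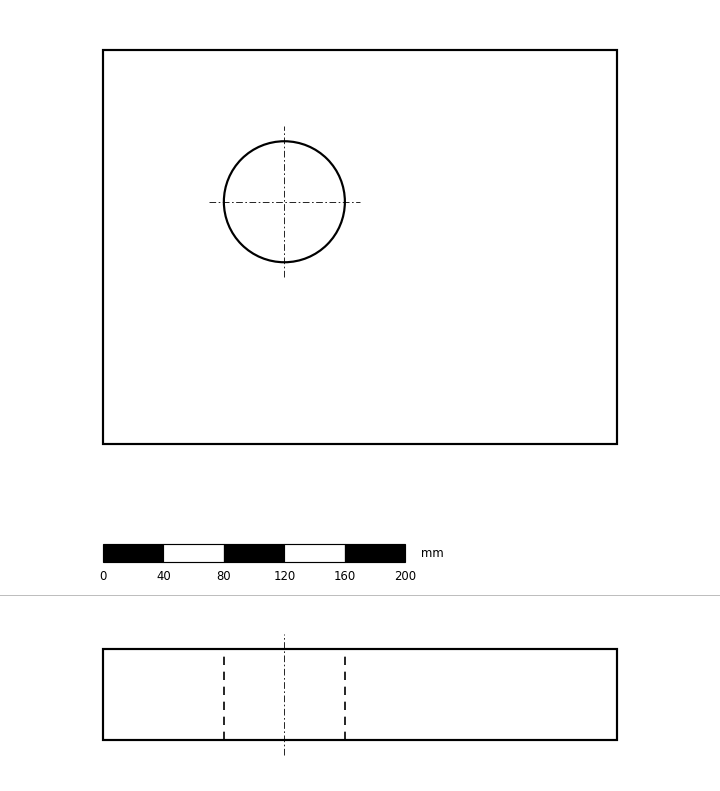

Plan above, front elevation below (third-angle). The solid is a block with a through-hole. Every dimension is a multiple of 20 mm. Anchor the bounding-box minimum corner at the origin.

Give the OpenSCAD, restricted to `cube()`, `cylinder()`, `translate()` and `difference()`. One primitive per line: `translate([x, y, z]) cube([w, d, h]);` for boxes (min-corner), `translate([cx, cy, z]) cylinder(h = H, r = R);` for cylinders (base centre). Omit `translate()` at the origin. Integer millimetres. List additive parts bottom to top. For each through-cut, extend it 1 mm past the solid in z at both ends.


difference() {
  cube([340, 260, 60]);
  translate([120, 160, -1]) cylinder(h = 62, r = 40);
}
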